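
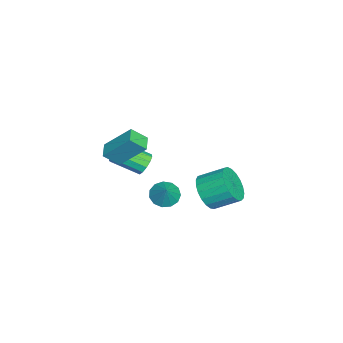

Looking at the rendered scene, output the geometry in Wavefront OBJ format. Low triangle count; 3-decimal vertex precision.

v -1.79 2.591 -2.384
v -0.706 2.707 -2.528
v -0.746 4.064 -1.74
v -1.83 3.949 -1.596
v -0.873 2.917 -2.898
v -0.913 4.274 -2.11
v -1.2 3.07 -3.179
v -1.24 4.428 -2.391
v -1.628 3.141 -3.323
v -1.668 4.498 -2.535
v -2.084 3.117 -3.304
v -2.125 4.474 -2.516
v -2.49 3.002 -3.127
v -2.53 4.359 -2.339
v -2.774 2.816 -2.821
v -2.814 4.173 -2.033
v -2.889 2.591 -2.439
v -2.929 3.948 -1.651
v -2.813 2.366 -2.048
v -2.853 3.723 -1.26
v -2.56 2.18 -1.715
v -2.6 3.538 -0.927
v -2.174 2.065 -1.498
v -2.215 3.423 -0.71
v -1.722 2.042 -1.434
v -1.762 3.399 -0.646
v -1.282 2.113 -1.534
v -1.322 3.47 -0.746
v -0.929 2.267 -1.781
v -0.969 3.624 -0.993
v -0.725 2.477 -2.133
v -0.765 3.834 -1.345
v 0.691 -0.116 1.336
v 1.213 -0.308 0.963
v 1.272 -1.756 1.791
v 0.749 -1.564 2.164
v 1.357 -0.13 1.264
v 1.415 -1.579 2.092
v 1.288 0.052 1.587
v 1.347 -1.396 2.416
v 1.031 0.181 1.831
v 1.089 -1.267 2.659
v 0.665 0.216 1.917
v 0.724 -1.233 2.746
v 0.307 0.145 1.819
v 0.366 -1.303 2.648
v 0.071 -0.008 1.568
v 0.13 -1.457 2.396
v 0.032 -0.196 1.242
v 0.091 -1.645 2.071
v 0.202 -0.358 0.947
v 0.261 -1.807 1.775
v 0.527 -0.443 0.775
v 0.586 -1.892 1.603
v 0.904 -0.424 0.781
v 0.963 -1.873 1.609
v 1.759 -1.124 2.86
v 1.998 -1.884 3.575
v 1.897 0.224 4.248
v 2.136 -0.536 4.963
v 2.624 -1.024 2.677
v 2.863 -1.784 3.392
v 2.762 0.324 4.065
v 3.001 -0.436 4.78
v 0.006 0.731 -1.382
v 0.637 0.688 -1.872
v 0.754 0.929 -0.438
v 0.511 1.121 -1.864
v 0.225 1.43 -1.703
v -0.13 1.517 -1.439
v -0.442 1.354 -1.158
v -0.612 0.993 -0.947
v -0.585 0.549 -0.875
v -0.371 0.163 -0.963
v -0.037 -0.044 -1.185
v 0.311 -0.004 -1.469
v 0.562 0.269 -1.725
f 2 1 5
f 2 5 3
f 3 5 6
f 3 6 4
f 5 1 7
f 5 7 6
f 6 7 8
f 6 8 4
f 7 1 9
f 7 9 8
f 8 9 10
f 8 10 4
f 9 1 11
f 9 11 10
f 10 11 12
f 10 12 4
f 11 1 13
f 11 13 12
f 12 13 14
f 12 14 4
f 13 1 15
f 13 15 14
f 14 15 16
f 14 16 4
f 15 1 17
f 15 17 16
f 16 17 18
f 16 18 4
f 17 1 19
f 17 19 18
f 18 19 20
f 18 20 4
f 19 1 21
f 19 21 20
f 20 21 22
f 20 22 4
f 21 1 23
f 21 23 22
f 22 23 24
f 22 24 4
f 23 1 25
f 23 25 24
f 24 25 26
f 24 26 4
f 25 1 27
f 25 27 26
f 26 27 28
f 26 28 4
f 27 1 29
f 27 29 28
f 28 29 30
f 28 30 4
f 29 1 31
f 29 31 30
f 30 31 32
f 30 32 4
f 31 1 2
f 31 2 32
f 32 2 3
f 32 3 4
f 34 33 37
f 34 37 35
f 35 37 38
f 35 38 36
f 37 33 39
f 37 39 38
f 38 39 40
f 38 40 36
f 39 33 41
f 39 41 40
f 40 41 42
f 40 42 36
f 41 33 43
f 41 43 42
f 42 43 44
f 42 44 36
f 43 33 45
f 43 45 44
f 44 45 46
f 44 46 36
f 45 33 47
f 45 47 46
f 46 47 48
f 46 48 36
f 47 33 49
f 47 49 48
f 48 49 50
f 48 50 36
f 49 33 51
f 49 51 50
f 50 51 52
f 50 52 36
f 51 33 53
f 51 53 52
f 52 53 54
f 52 54 36
f 53 33 55
f 53 55 54
f 54 55 56
f 54 56 36
f 55 33 34
f 55 34 56
f 56 34 35
f 56 35 36
f 58 60 57
f 61 58 57
f 57 60 59
f 59 61 57
f 58 64 60
f 62 58 61
f 62 64 58
f 60 64 59
f 63 61 59
f 59 64 63
f 63 62 61
f 64 62 63
f 66 65 68
f 66 68 67
f 68 65 69
f 68 69 67
f 69 65 70
f 69 70 67
f 70 65 71
f 70 71 67
f 71 65 72
f 71 72 67
f 72 65 73
f 72 73 67
f 73 65 74
f 73 74 67
f 74 65 75
f 74 75 67
f 75 65 76
f 75 76 67
f 76 65 77
f 76 77 67
f 77 65 66
f 77 66 67



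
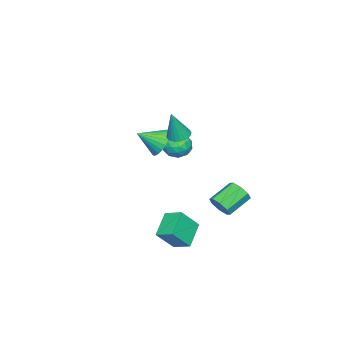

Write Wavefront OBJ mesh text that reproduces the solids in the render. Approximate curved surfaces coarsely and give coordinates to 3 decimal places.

v -2.035 -2.997 0.51
v -1.127 -2.669 0.124
v -1.265 -4.163 1.33
v -1.153 -2.448 0.463
v -1.314 -2.31 0.809
v -1.585 -2.277 1.11
v -1.924 -2.354 1.319
v -2.28 -2.529 1.405
v -2.599 -2.775 1.355
v -2.832 -3.054 1.176
v -2.943 -3.326 0.896
v -2.917 -3.547 0.556
v -2.756 -3.684 0.21
v -2.485 -3.717 -0.091
v -2.146 -3.641 -0.3
v -1.79 -3.466 -0.386
v -1.471 -3.22 -0.335
v -1.238 -2.94 -0.156
v -4.758 -2.543 -0.814
v -3.916 -2.11 -0.951
v -4.024 -3.83 -0.369
v -3.182 -3.397 -0.506
v -3.751 -3.119 0.211
v -4.206 -2.323 -0.065
v -3.734 -3.617 -1.255
v -4.189 -2.821 -1.531
v -3.284 -2.773 -1.224
v -3.294 -2.466 -0.318
v -4.646 -3.474 -1.002
v -4.656 -3.167 -0.096
v -4.402 -2.213 -0.922
v -3.538 -3.727 -0.398
v -3.873 -3.563 0.023
v -3.378 -3.309 -0.058
v -4.572 -2.339 -0.401
v -4.077 -2.084 -0.481
v -3.98 -2.678 0.202
v -3.863 -3.856 -0.839
v -3.368 -3.601 -0.919
v -4.562 -2.631 -1.262
v -4.067 -2.377 -1.343
v -3.96 -3.262 -1.522
v -3.535 -2.349 -1.163
v -3.103 -3.106 -0.901
v -3.428 -3.235 -1.341
v -3.695 -2.767 -1.503
v -3.541 -2.168 -0.63
v -3.109 -2.925 -0.368
v -3.444 -2.761 0.053
v -3.711 -2.294 -0.109
v -3.169 -2.558 -0.791
v -4.831 -3.015 -0.952
v -4.399 -3.772 -0.69
v -4.229 -3.646 -1.211
v -4.496 -3.179 -1.373
v -4.837 -2.834 -0.419
v -4.405 -3.591 -0.157
v -4.245 -3.173 0.183
v -4.512 -2.705 0.021
v -4.771 -3.382 -0.529
v -2.639 0.505 -4.224
v -2.149 0.772 -3.61
v -3.531 1.401 -2.781
v -4.021 1.135 -3.396
v -2.225 1.207 -4.066
v -3.607 1.836 -3.237
v -2.543 1.231 -4.615
v -3.925 1.86 -3.787
v -2.918 0.83 -4.936
v -4.3 1.459 -4.107
v -3.129 0.239 -4.839
v -4.511 0.868 -4.01
v -3.053 -0.196 -4.383
v -4.435 0.433 -3.554
v -2.735 -0.22 -3.833
v -4.117 0.409 -3.005
v -2.36 0.181 -3.513
v -3.742 0.81 -2.684
v 1.601 0.322 -3.525
v 1.733 1.415 -3.074
v 3.042 0.52 -4.425
v 3.173 1.613 -3.973
v 2.487 -0.313 -2.247
v 2.618 0.78 -1.795
v 3.927 -0.115 -3.146
v 4.059 0.978 -2.695
v -0.06 -0.797 2.653
v 0.602 -0.932 2.435
v 0.52 -0.983 4.527
v 0.608 -0.656 2.46
v 0.513 -0.401 2.515
v 0.331 -0.207 2.591
v 0.089 -0.103 2.676
v -0.176 -0.104 2.758
v -0.423 -0.211 2.824
v -0.615 -0.407 2.864
v -0.722 -0.662 2.872
v -0.729 -0.938 2.847
v -0.634 -1.192 2.792
v -0.451 -1.386 2.716
v -0.209 -1.49 2.63
v 0.055 -1.489 2.549
v 0.302 -1.383 2.483
v 0.494 -1.187 2.443
f 2 1 4
f 2 4 3
f 4 1 5
f 4 5 3
f 5 1 6
f 5 6 3
f 6 1 7
f 6 7 3
f 7 1 8
f 7 8 3
f 8 1 9
f 8 9 3
f 9 1 10
f 9 10 3
f 10 1 11
f 10 11 3
f 11 1 12
f 11 12 3
f 12 1 13
f 12 13 3
f 13 1 14
f 13 14 3
f 14 1 15
f 14 15 3
f 15 1 16
f 15 16 3
f 16 1 17
f 16 17 3
f 17 1 18
f 17 18 3
f 18 1 2
f 18 2 3
f 19 56 35
f 56 30 59
f 35 59 24
f 56 59 35
f 19 35 31
f 35 24 36
f 31 36 20
f 35 36 31
f 19 31 40
f 31 20 41
f 40 41 26
f 31 41 40
f 19 40 52
f 40 26 55
f 52 55 29
f 40 55 52
f 19 52 56
f 52 29 60
f 56 60 30
f 52 60 56
f 20 36 47
f 36 24 50
f 47 50 28
f 36 50 47
f 24 59 37
f 59 30 58
f 37 58 23
f 59 58 37
f 30 60 57
f 60 29 53
f 57 53 21
f 60 53 57
f 29 55 54
f 55 26 42
f 54 42 25
f 55 42 54
f 26 41 46
f 41 20 43
f 46 43 27
f 41 43 46
f 22 48 34
f 48 28 49
f 34 49 23
f 48 49 34
f 22 34 32
f 34 23 33
f 32 33 21
f 34 33 32
f 22 32 39
f 32 21 38
f 39 38 25
f 32 38 39
f 22 39 44
f 39 25 45
f 44 45 27
f 39 45 44
f 22 44 48
f 44 27 51
f 48 51 28
f 44 51 48
f 23 49 37
f 49 28 50
f 37 50 24
f 49 50 37
f 21 33 57
f 33 23 58
f 57 58 30
f 33 58 57
f 25 38 54
f 38 21 53
f 54 53 29
f 38 53 54
f 27 45 46
f 45 25 42
f 46 42 26
f 45 42 46
f 28 51 47
f 51 27 43
f 47 43 20
f 51 43 47
f 62 61 65
f 62 65 63
f 63 65 66
f 63 66 64
f 65 61 67
f 65 67 66
f 66 67 68
f 66 68 64
f 67 61 69
f 67 69 68
f 68 69 70
f 68 70 64
f 69 61 71
f 69 71 70
f 70 71 72
f 70 72 64
f 71 61 73
f 71 73 72
f 72 73 74
f 72 74 64
f 73 61 75
f 73 75 74
f 74 75 76
f 74 76 64
f 75 61 77
f 75 77 76
f 76 77 78
f 76 78 64
f 77 61 62
f 77 62 78
f 78 62 63
f 78 63 64
f 80 82 79
f 83 80 79
f 79 82 81
f 81 83 79
f 80 86 82
f 84 80 83
f 84 86 80
f 82 86 81
f 85 83 81
f 81 86 85
f 85 84 83
f 86 84 85
f 88 87 90
f 88 90 89
f 90 87 91
f 90 91 89
f 91 87 92
f 91 92 89
f 92 87 93
f 92 93 89
f 93 87 94
f 93 94 89
f 94 87 95
f 94 95 89
f 95 87 96
f 95 96 89
f 96 87 97
f 96 97 89
f 97 87 98
f 97 98 89
f 98 87 99
f 98 99 89
f 99 87 100
f 99 100 89
f 100 87 101
f 100 101 89
f 101 87 102
f 101 102 89
f 102 87 103
f 102 103 89
f 103 87 104
f 103 104 89
f 104 87 88
f 104 88 89



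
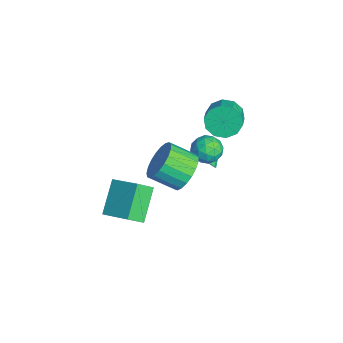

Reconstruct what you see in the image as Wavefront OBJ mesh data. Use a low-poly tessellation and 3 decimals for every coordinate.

v 1.785 0.14 1.42
v 2.369 0.464 2.255
v 1.92 -0.735 3.036
v 1.335 -1.06 2.2
v 1.978 0.662 2.334
v 1.529 -0.538 3.114
v 1.553 0.769 2.254
v 1.104 -0.431 3.034
v 1.169 0.767 2.03
v 0.72 -0.433 2.81
v 0.891 0.657 1.701
v 0.442 -0.543 2.481
v 0.767 0.457 1.323
v 0.318 -0.742 2.103
v 0.82 0.203 0.962
v 0.371 -0.997 1.742
v 1.039 -0.062 0.68
v 0.59 -1.262 1.46
v 1.387 -0.293 0.526
v 0.938 -1.493 1.306
v 1.804 -0.448 0.526
v 1.355 -1.648 1.307
v 2.217 -0.502 0.681
v 1.768 -1.702 1.462
v 2.556 -0.445 0.964
v 2.107 -1.645 1.745
v 2.761 -0.287 1.326
v 2.312 -1.487 2.106
v 2.798 -0.055 1.704
v 2.349 -1.255 2.484
v 2.659 0.211 2.033
v 2.21 -0.989 2.813
v -0.254 1.989 0.74
v 0.292 2.26 1.304
v 0.008 0.72 1.096
v 0.554 0.991 1.66
v -0.258 1.126 1.77
v -0.42 1.91 1.55
v 0.72 1.07 0.85
v 0.558 1.854 0.63
v 0.894 1.692 1.372
v 0.289 1.727 1.941
v 0.011 1.253 0.459
v -0.594 1.288 1.028
v -0.004 2.236 0.99
v 0.304 0.744 1.41
v -0.174 0.823 1.474
v 0.147 0.983 1.806
v -0.422 2.03 1.135
v -0.102 2.19 1.467
v -0.425 1.523 1.74
v 0.402 0.79 0.933
v 0.722 0.95 1.265
v 0.153 1.997 0.594
v 0.474 2.157 0.926
v 0.725 1.457 0.66
v 0.671 2.061 1.362
v 0.825 1.315 1.572
v 0.923 1.362 1.096
v 0.827 1.823 0.966
v 0.315 2.082 1.696
v 0.469 1.336 1.906
v -0.008 1.415 1.97
v -0.103 1.876 1.841
v 0.669 1.748 1.737
v -0.169 1.644 0.494
v -0.015 0.898 0.704
v 0.403 1.104 0.559
v 0.308 1.565 0.43
v -0.525 1.665 0.828
v -0.371 0.919 1.038
v -0.527 1.157 1.434
v -0.623 1.618 1.304
v -0.369 1.232 0.663
v -2.386 2.975 0.982
v -1.896 3.009 0.169
v -0.884 2.679 0.765
v -1.374 2.645 1.578
v -1.87 3.54 0.419
v -0.858 3.21 1.015
v -2.041 3.855 0.884
v -1.029 3.525 1.48
v -2.344 3.834 1.386
v -1.332 3.504 1.983
v -2.663 3.484 1.734
v -1.651 3.154 2.331
v -2.876 2.941 1.795
v -1.864 2.611 2.391
v -2.902 2.41 1.545
v -1.89 2.08 2.141
v -2.731 2.095 1.08
v -1.719 1.765 1.676
v -2.428 2.116 0.577
v -1.416 1.786 1.174
v -2.109 2.466 0.229
v -1.097 2.136 0.826
v -1.382 1.76 -1.225
v -1.085 1.413 -0.605
v -1.678 2.6 -0.615
v -0.804 1.61 -0.739
v -0.655 1.841 -0.984
v -0.673 2.053 -1.285
v -0.853 2.199 -1.572
v -1.154 2.243 -1.78
v -1.507 2.177 -1.86
v -1.832 2.016 -1.795
v -2.054 1.795 -1.6
v -2.122 1.567 -1.319
v -2.02 1.383 -1.016
v -1.772 1.285 -0.761
v -1.435 1.296 -0.613
v 1.665 -3.315 1.544
v 2.815 -2.349 2.226
v 1.44 -2.528 0.809
v 2.59 -1.562 1.492
v 2.97 -4.038 0.368
v 4.12 -3.072 1.051
v 2.745 -3.251 -0.366
v 3.895 -2.285 0.316
f 2 1 5
f 2 5 3
f 3 5 6
f 3 6 4
f 5 1 7
f 5 7 6
f 6 7 8
f 6 8 4
f 7 1 9
f 7 9 8
f 8 9 10
f 8 10 4
f 9 1 11
f 9 11 10
f 10 11 12
f 10 12 4
f 11 1 13
f 11 13 12
f 12 13 14
f 12 14 4
f 13 1 15
f 13 15 14
f 14 15 16
f 14 16 4
f 15 1 17
f 15 17 16
f 16 17 18
f 16 18 4
f 17 1 19
f 17 19 18
f 18 19 20
f 18 20 4
f 19 1 21
f 19 21 20
f 20 21 22
f 20 22 4
f 21 1 23
f 21 23 22
f 22 23 24
f 22 24 4
f 23 1 25
f 23 25 24
f 24 25 26
f 24 26 4
f 25 1 27
f 25 27 26
f 26 27 28
f 26 28 4
f 27 1 29
f 27 29 28
f 28 29 30
f 28 30 4
f 29 1 31
f 29 31 30
f 30 31 32
f 30 32 4
f 31 1 2
f 31 2 32
f 32 2 3
f 32 3 4
f 33 70 49
f 70 44 73
f 49 73 38
f 70 73 49
f 33 49 45
f 49 38 50
f 45 50 34
f 49 50 45
f 33 45 54
f 45 34 55
f 54 55 40
f 45 55 54
f 33 54 66
f 54 40 69
f 66 69 43
f 54 69 66
f 33 66 70
f 66 43 74
f 70 74 44
f 66 74 70
f 34 50 61
f 50 38 64
f 61 64 42
f 50 64 61
f 38 73 51
f 73 44 72
f 51 72 37
f 73 72 51
f 44 74 71
f 74 43 67
f 71 67 35
f 74 67 71
f 43 69 68
f 69 40 56
f 68 56 39
f 69 56 68
f 40 55 60
f 55 34 57
f 60 57 41
f 55 57 60
f 36 62 48
f 62 42 63
f 48 63 37
f 62 63 48
f 36 48 46
f 48 37 47
f 46 47 35
f 48 47 46
f 36 46 53
f 46 35 52
f 53 52 39
f 46 52 53
f 36 53 58
f 53 39 59
f 58 59 41
f 53 59 58
f 36 58 62
f 58 41 65
f 62 65 42
f 58 65 62
f 37 63 51
f 63 42 64
f 51 64 38
f 63 64 51
f 35 47 71
f 47 37 72
f 71 72 44
f 47 72 71
f 39 52 68
f 52 35 67
f 68 67 43
f 52 67 68
f 41 59 60
f 59 39 56
f 60 56 40
f 59 56 60
f 42 65 61
f 65 41 57
f 61 57 34
f 65 57 61
f 76 75 79
f 76 79 77
f 77 79 80
f 77 80 78
f 79 75 81
f 79 81 80
f 80 81 82
f 80 82 78
f 81 75 83
f 81 83 82
f 82 83 84
f 82 84 78
f 83 75 85
f 83 85 84
f 84 85 86
f 84 86 78
f 85 75 87
f 85 87 86
f 86 87 88
f 86 88 78
f 87 75 89
f 87 89 88
f 88 89 90
f 88 90 78
f 89 75 91
f 89 91 90
f 90 91 92
f 90 92 78
f 91 75 93
f 91 93 92
f 92 93 94
f 92 94 78
f 93 75 95
f 93 95 94
f 94 95 96
f 94 96 78
f 95 75 76
f 95 76 96
f 96 76 77
f 96 77 78
f 98 97 100
f 98 100 99
f 100 97 101
f 100 101 99
f 101 97 102
f 101 102 99
f 102 97 103
f 102 103 99
f 103 97 104
f 103 104 99
f 104 97 105
f 104 105 99
f 105 97 106
f 105 106 99
f 106 97 107
f 106 107 99
f 107 97 108
f 107 108 99
f 108 97 109
f 108 109 99
f 109 97 110
f 109 110 99
f 110 97 111
f 110 111 99
f 111 97 98
f 111 98 99
f 113 115 112
f 116 113 112
f 112 115 114
f 114 116 112
f 113 119 115
f 117 113 116
f 117 119 113
f 115 119 114
f 118 116 114
f 114 119 118
f 118 117 116
f 119 117 118



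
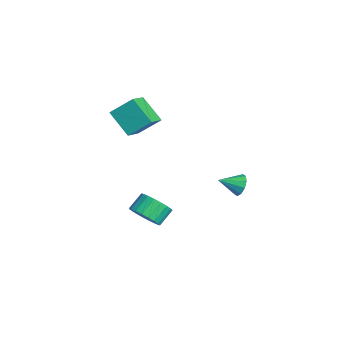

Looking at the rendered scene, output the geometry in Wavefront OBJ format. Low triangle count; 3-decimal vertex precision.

v 1.107 1.959 -0.043
v 1.563 1.689 -0.616
v 1.073 0.701 0.523
v 1.848 1.842 -0.259
v 1.85 2.039 0.181
v 1.569 2.206 0.535
v 1.112 2.279 0.669
v 0.652 2.229 0.53
v 0.367 2.077 0.173
v 0.365 1.879 -0.267
v 0.646 1.712 -0.621
v 1.103 1.639 -0.754
v -5.01 -3.725 3.188
v -3.771 -4.552 3.85
v -4.729 -2.415 4.298
v -3.49 -3.242 4.96
v -3.77 -2.898 1.9
v -2.531 -3.725 2.562
v -3.489 -1.588 3.01
v -2.25 -2.415 3.672
v -1.512 -3.008 -3.784
v -1.142 -3.58 -2.947
v -1.677 -2.745 -2.138
v -2.048 -2.172 -2.976
v -0.804 -3.293 -3.021
v -1.339 -2.458 -2.212
v -0.589 -2.957 -3.226
v -1.124 -2.121 -2.418
v -0.534 -2.629 -3.528
v -1.069 -1.793 -2.72
v -0.648 -2.367 -3.875
v -1.183 -1.531 -3.066
v -0.911 -2.215 -4.205
v -1.446 -1.38 -3.397
v -1.279 -2.201 -4.463
v -1.814 -1.365 -3.655
v -1.686 -2.326 -4.604
v -2.222 -1.491 -3.795
v -2.064 -2.569 -4.603
v -2.599 -1.734 -3.794
v -2.346 -2.888 -4.46
v -2.882 -2.052 -3.651
v -2.484 -3.228 -4.201
v -3.02 -2.392 -3.392
v -2.454 -3.529 -3.869
v -2.99 -2.694 -3.06
v -2.262 -3.74 -3.523
v -2.797 -2.905 -2.714
v -1.939 -3.825 -3.222
v -2.474 -2.99 -2.413
v -1.543 -3.769 -3.018
v -2.078 -2.933 -2.21
f 2 1 4
f 2 4 3
f 4 1 5
f 4 5 3
f 5 1 6
f 5 6 3
f 6 1 7
f 6 7 3
f 7 1 8
f 7 8 3
f 8 1 9
f 8 9 3
f 9 1 10
f 9 10 3
f 10 1 11
f 10 11 3
f 11 1 12
f 11 12 3
f 12 1 2
f 12 2 3
f 14 16 13
f 17 14 13
f 13 16 15
f 15 17 13
f 14 20 16
f 18 14 17
f 18 20 14
f 16 20 15
f 19 17 15
f 15 20 19
f 19 18 17
f 20 18 19
f 22 21 25
f 22 25 23
f 23 25 26
f 23 26 24
f 25 21 27
f 25 27 26
f 26 27 28
f 26 28 24
f 27 21 29
f 27 29 28
f 28 29 30
f 28 30 24
f 29 21 31
f 29 31 30
f 30 31 32
f 30 32 24
f 31 21 33
f 31 33 32
f 32 33 34
f 32 34 24
f 33 21 35
f 33 35 34
f 34 35 36
f 34 36 24
f 35 21 37
f 35 37 36
f 36 37 38
f 36 38 24
f 37 21 39
f 37 39 38
f 38 39 40
f 38 40 24
f 39 21 41
f 39 41 40
f 40 41 42
f 40 42 24
f 41 21 43
f 41 43 42
f 42 43 44
f 42 44 24
f 43 21 45
f 43 45 44
f 44 45 46
f 44 46 24
f 45 21 47
f 45 47 46
f 46 47 48
f 46 48 24
f 47 21 49
f 47 49 48
f 48 49 50
f 48 50 24
f 49 21 51
f 49 51 50
f 50 51 52
f 50 52 24
f 51 21 22
f 51 22 52
f 52 22 23
f 52 23 24



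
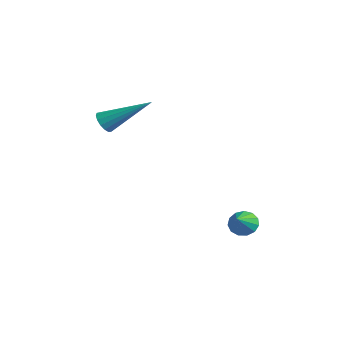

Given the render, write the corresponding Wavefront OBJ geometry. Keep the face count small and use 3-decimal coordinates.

v -2.514 -0.8 1.147
v -2.096 -1.122 1.192
v -1.486 0.7 2.293
v -2.05 -0.978 0.963
v -2.129 -0.786 0.783
v -2.311 -0.598 0.701
v -2.548 -0.464 0.738
v -2.776 -0.42 0.885
v -2.933 -0.478 1.102
v -2.979 -0.622 1.331
v -2.9 -0.814 1.511
v -2.717 -1.002 1.593
v -2.481 -1.136 1.555
v -2.253 -1.179 1.409
v 1.118 3.228 -3.447
v 1.533 3.661 -3.462
v 1.802 2.592 -2.813
v 1.34 3.723 -3.191
v 1.076 3.628 -3.002
v 0.826 3.406 -2.954
v 0.668 3.128 -3.063
v 0.653 2.881 -3.294
v 0.785 2.745 -3.573
v 1.023 2.762 -3.813
v 1.291 2.927 -3.936
v 1.504 3.188 -3.905
v 1.594 3.461 -3.728
f 2 1 4
f 2 4 3
f 4 1 5
f 4 5 3
f 5 1 6
f 5 6 3
f 6 1 7
f 6 7 3
f 7 1 8
f 7 8 3
f 8 1 9
f 8 9 3
f 9 1 10
f 9 10 3
f 10 1 11
f 10 11 3
f 11 1 12
f 11 12 3
f 12 1 13
f 12 13 3
f 13 1 14
f 13 14 3
f 14 1 2
f 14 2 3
f 16 15 18
f 16 18 17
f 18 15 19
f 18 19 17
f 19 15 20
f 19 20 17
f 20 15 21
f 20 21 17
f 21 15 22
f 21 22 17
f 22 15 23
f 22 23 17
f 23 15 24
f 23 24 17
f 24 15 25
f 24 25 17
f 25 15 26
f 25 26 17
f 26 15 27
f 26 27 17
f 27 15 16
f 27 16 17



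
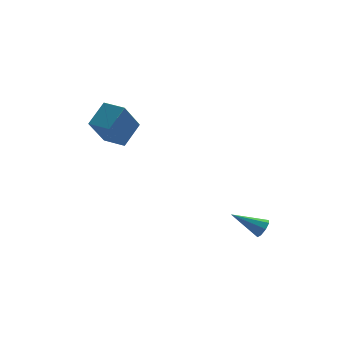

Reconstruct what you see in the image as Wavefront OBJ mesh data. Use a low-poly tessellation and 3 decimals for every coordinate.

v -3.166 3.068 2.455
v -4.03 2.137 4.215
v -4.123 3.948 2.451
v -4.987 3.018 4.211
v -2.273 4.042 3.409
v -3.137 3.112 5.169
v -3.23 4.923 3.405
v -4.094 3.992 5.165
v 3.079 -1.925 -1.176
v 3.324 -2.124 -0.678
v 1.541 -1.535 -0.264
v 3.397 -1.683 -0.743
v 3.284 -1.384 -1.061
v 3.05 -1.402 -1.447
v 2.833 -1.726 -1.675
v 2.76 -2.167 -1.61
v 2.874 -2.466 -1.291
v 3.107 -2.448 -0.905
f 2 4 1
f 5 2 1
f 1 4 3
f 3 5 1
f 2 8 4
f 6 2 5
f 6 8 2
f 4 8 3
f 7 5 3
f 3 8 7
f 7 6 5
f 8 6 7
f 10 9 12
f 10 12 11
f 12 9 13
f 12 13 11
f 13 9 14
f 13 14 11
f 14 9 15
f 14 15 11
f 15 9 16
f 15 16 11
f 16 9 17
f 16 17 11
f 17 9 18
f 17 18 11
f 18 9 10
f 18 10 11



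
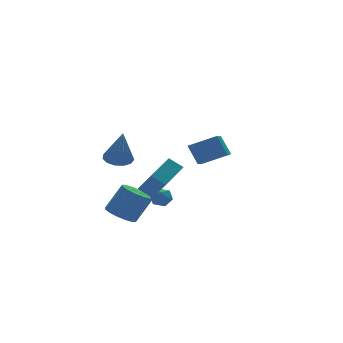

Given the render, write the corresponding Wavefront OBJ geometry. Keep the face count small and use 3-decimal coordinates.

v -1.037 -1.393 -3.058
v -0.694 -1.888 -2.713
v -1.886 -1.472 -2.327
v -1.543 -1.967 -1.982
v -1.311 -1.313 -1.972
v -0.787 -1.264 -2.424
v -1.793 -2.096 -2.616
v -1.269 -2.047 -3.068
v -1.162 -2.322 -2.44
v -0.864 -1.839 -2.042
v -1.716 -1.521 -2.998
v -1.418 -1.038 -2.6
v -2.798 -1.794 -1.565
v -2.668 -2.989 -0.266
v -1.153 -0.842 -0.852
v -1.023 -2.037 0.446
v -2.217 -2.363 -2.146
v -2.087 -3.558 -0.848
v -0.572 -1.411 -1.434
v -0.442 -2.606 -0.135
v -3.011 -0.196 -4.007
v -2.187 -0.375 -4.507
v -1.246 -0.604 -2.872
v -2.069 -0.424 -2.373
v -2.19 0.127 -4.435
v -1.249 -0.102 -2.8
v -2.413 0.543 -4.248
v -1.471 0.314 -2.614
v -2.796 0.761 -3.997
v -1.854 0.532 -2.363
v -3.236 0.722 -3.749
v -2.295 0.493 -2.114
v -3.617 0.438 -3.569
v -2.675 0.209 -1.935
v -3.834 -0.016 -3.508
v -2.893 -0.245 -1.873
v -3.831 -0.518 -3.58
v -2.89 -0.747 -1.945
v -3.609 -0.934 -3.766
v -2.667 -1.163 -2.132
v -3.226 -1.152 -4.017
v -2.284 -1.381 -2.383
v -2.785 -1.113 -4.266
v -1.844 -1.342 -2.631
v -2.405 -0.829 -4.445
v -1.463 -1.058 -2.811
v -3.348 -0.632 0.448
v -2.489 -0.624 0.495
v -3.452 -1.388 2.512
v -2.639 -0.188 0.646
v -3.013 0.106 0.735
v -3.494 0.166 0.733
v -3.928 -0.028 0.64
v -4.179 -0.413 0.487
v -4.165 -0.868 0.321
v -3.892 -1.248 0.195
v -3.446 -1.433 0.15
v -2.969 -1.363 0.2
v -2.613 -1.062 0.328
v 4.018 0.168 -0.782
v 3.782 0.897 0.448
v 2.591 0.998 -1.548
v 2.354 1.727 -0.317
v 5.066 1.453 -1.343
v 4.829 2.182 -0.112
v 3.638 2.283 -2.108
v 3.402 3.012 -0.878
f 1 12 6
f 1 6 2
f 1 2 8
f 1 8 11
f 1 11 12
f 2 6 10
f 6 12 5
f 12 11 3
f 11 8 7
f 8 2 9
f 4 10 5
f 4 5 3
f 4 3 7
f 4 7 9
f 4 9 10
f 5 10 6
f 3 5 12
f 7 3 11
f 9 7 8
f 10 9 2
f 14 16 13
f 17 14 13
f 13 16 15
f 15 17 13
f 14 20 16
f 18 14 17
f 18 20 14
f 16 20 15
f 19 17 15
f 15 20 19
f 19 18 17
f 20 18 19
f 22 21 25
f 22 25 23
f 23 25 26
f 23 26 24
f 25 21 27
f 25 27 26
f 26 27 28
f 26 28 24
f 27 21 29
f 27 29 28
f 28 29 30
f 28 30 24
f 29 21 31
f 29 31 30
f 30 31 32
f 30 32 24
f 31 21 33
f 31 33 32
f 32 33 34
f 32 34 24
f 33 21 35
f 33 35 34
f 34 35 36
f 34 36 24
f 35 21 37
f 35 37 36
f 36 37 38
f 36 38 24
f 37 21 39
f 37 39 38
f 38 39 40
f 38 40 24
f 39 21 41
f 39 41 40
f 40 41 42
f 40 42 24
f 41 21 43
f 41 43 42
f 42 43 44
f 42 44 24
f 43 21 45
f 43 45 44
f 44 45 46
f 44 46 24
f 45 21 22
f 45 22 46
f 46 22 23
f 46 23 24
f 48 47 50
f 48 50 49
f 50 47 51
f 50 51 49
f 51 47 52
f 51 52 49
f 52 47 53
f 52 53 49
f 53 47 54
f 53 54 49
f 54 47 55
f 54 55 49
f 55 47 56
f 55 56 49
f 56 47 57
f 56 57 49
f 57 47 58
f 57 58 49
f 58 47 59
f 58 59 49
f 59 47 48
f 59 48 49
f 61 63 60
f 64 61 60
f 60 63 62
f 62 64 60
f 61 67 63
f 65 61 64
f 65 67 61
f 63 67 62
f 66 64 62
f 62 67 66
f 66 65 64
f 67 65 66



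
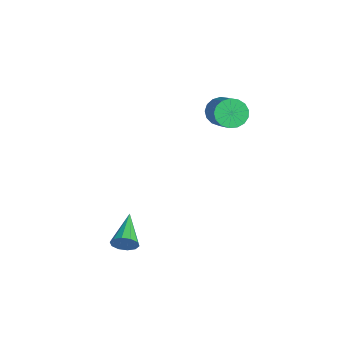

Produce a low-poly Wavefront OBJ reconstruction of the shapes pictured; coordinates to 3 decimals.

v -2.228 1.935 2.956
v -1.763 2.041 2.313
v -0.168 1.891 3.441
v -0.632 1.785 4.084
v -1.822 2.396 2.443
v -0.226 2.246 3.572
v -1.974 2.645 2.691
v -0.378 2.496 3.819
v -2.184 2.732 2.999
v -0.588 2.583 4.127
v -2.404 2.636 3.297
v -0.808 2.487 4.426
v -2.583 2.38 3.517
v -0.988 2.23 4.646
v -2.682 2.021 3.609
v -1.086 1.872 4.737
v -2.676 1.643 3.551
v -1.08 1.493 4.679
v -2.568 1.331 3.356
v -0.972 1.182 4.485
v -2.381 1.158 3.07
v -0.786 1.009 4.198
v -2.16 1.163 2.758
v -0.564 1.013 3.886
v -1.954 1.344 2.491
v -0.359 1.195 3.619
v -1.811 1.661 2.33
v -0.215 1.512 3.459
v 2.054 -4.11 -1.166
v 2.341 -3.911 -0.618
v 0.486 -3.37 -0.614
v 2.382 -3.62 -0.892
v 2.297 -3.516 -1.271
v 2.12 -3.64 -1.61
v 1.917 -3.942 -1.779
v 1.767 -4.309 -1.714
v 1.727 -4.6 -1.44
v 1.811 -4.704 -1.061
v 1.989 -4.58 -0.722
v 2.191 -4.277 -0.553
f 2 1 5
f 2 5 3
f 3 5 6
f 3 6 4
f 5 1 7
f 5 7 6
f 6 7 8
f 6 8 4
f 7 1 9
f 7 9 8
f 8 9 10
f 8 10 4
f 9 1 11
f 9 11 10
f 10 11 12
f 10 12 4
f 11 1 13
f 11 13 12
f 12 13 14
f 12 14 4
f 13 1 15
f 13 15 14
f 14 15 16
f 14 16 4
f 15 1 17
f 15 17 16
f 16 17 18
f 16 18 4
f 17 1 19
f 17 19 18
f 18 19 20
f 18 20 4
f 19 1 21
f 19 21 20
f 20 21 22
f 20 22 4
f 21 1 23
f 21 23 22
f 22 23 24
f 22 24 4
f 23 1 25
f 23 25 24
f 24 25 26
f 24 26 4
f 25 1 27
f 25 27 26
f 26 27 28
f 26 28 4
f 27 1 2
f 27 2 28
f 28 2 3
f 28 3 4
f 30 29 32
f 30 32 31
f 32 29 33
f 32 33 31
f 33 29 34
f 33 34 31
f 34 29 35
f 34 35 31
f 35 29 36
f 35 36 31
f 36 29 37
f 36 37 31
f 37 29 38
f 37 38 31
f 38 29 39
f 38 39 31
f 39 29 40
f 39 40 31
f 40 29 30
f 40 30 31



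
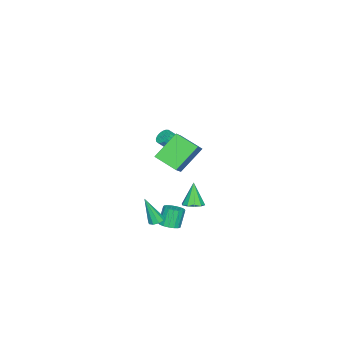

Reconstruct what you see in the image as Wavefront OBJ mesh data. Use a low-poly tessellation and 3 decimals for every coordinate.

v 2.408 0.319 -2.824
v 2.776 0.689 -2.728
v 2.612 -0.359 -0.996
v 2.447 0.816 -2.644
v 2.1 0.711 -2.644
v 1.897 0.423 -2.728
v 1.933 0.086 -2.857
v 2.191 -0.141 -2.971
v 2.551 -0.154 -3.015
v 2.843 0.055 -2.97
v 2.932 0.388 -2.857
v 1.475 1.483 4.384
v 2.676 1.78 5.319
v 1.606 2.937 3.755
v 2.806 3.234 4.689
v 2.774 0.746 2.951
v 3.974 1.043 3.885
v 2.904 2.2 2.321
v 4.105 2.497 3.256
v 2.277 2.709 -0.749
v 2.795 2.249 -0.645
v 1.743 2.451 0.769
v 2.938 2.64 -0.528
v 2.829 3.057 -0.495
v 2.509 3.342 -0.56
v 2.101 3.384 -0.696
v 1.76 3.169 -0.853
v 1.617 2.778 -0.97
v 1.726 2.361 -1.003
v 2.045 2.076 -0.938
v 2.454 2.034 -0.802
v 0.484 0.204 -4.506
v 0.907 0.724 -4.34
v 0.359 0.775 -3.108
v -0.064 0.256 -3.274
v 0.641 0.875 -4.465
v 0.093 0.927 -3.232
v 0.339 0.872 -4.599
v -0.209 0.924 -3.366
v 0.07 0.717 -4.712
v -0.478 0.768 -3.479
v -0.103 0.444 -4.778
v -0.651 0.495 -3.545
v -0.143 0.116 -4.781
v -0.691 0.168 -3.549
v -0.038 -0.192 -4.722
v -0.586 -0.14 -3.489
v 0.186 -0.409 -4.613
v -0.362 -0.357 -3.381
v 0.478 -0.485 -4.48
v -0.07 -0.434 -3.247
v 0.772 -0.404 -4.353
v 0.224 -0.352 -3.12
v 1 -0.183 -4.261
v 0.452 -0.131 -3.028
v 1.109 0.126 -4.225
v 0.561 0.178 -2.992
v 1.076 0.454 -4.254
v 0.528 0.505 -3.021
v -4.26 -1.833 -0.462
v -3.983 -2.184 -0.878
v -3.444 -2.737 -0.053
v -3.72 -2.387 0.362
v -3.811 -1.975 -0.851
v -3.272 -2.528 -0.026
v -3.728 -1.739 -0.746
v -3.189 -2.292 0.078
v -3.75 -1.521 -0.586
v -3.211 -2.074 0.239
v -3.874 -1.365 -0.401
v -3.334 -1.918 0.424
v -4.073 -1.302 -0.228
v -3.534 -1.855 0.597
v -4.31 -1.344 -0.101
v -3.771 -1.897 0.723
v -4.536 -1.483 -0.047
v -3.997 -2.036 0.778
v -4.708 -1.692 -0.074
v -4.169 -2.245 0.751
v -4.791 -1.928 -0.178
v -4.252 -2.481 0.646
v -4.769 -2.146 -0.339
v -4.23 -2.699 0.486
v -4.646 -2.302 -0.524
v -4.106 -2.855 0.301
v -4.446 -2.365 -0.697
v -3.907 -2.918 0.128
v -4.209 -2.323 -0.823
v -3.67 -2.876 0.001
f 2 1 4
f 2 4 3
f 4 1 5
f 4 5 3
f 5 1 6
f 5 6 3
f 6 1 7
f 6 7 3
f 7 1 8
f 7 8 3
f 8 1 9
f 8 9 3
f 9 1 10
f 9 10 3
f 10 1 11
f 10 11 3
f 11 1 2
f 11 2 3
f 13 15 12
f 16 13 12
f 12 15 14
f 14 16 12
f 13 19 15
f 17 13 16
f 17 19 13
f 15 19 14
f 18 16 14
f 14 19 18
f 18 17 16
f 19 17 18
f 21 20 23
f 21 23 22
f 23 20 24
f 23 24 22
f 24 20 25
f 24 25 22
f 25 20 26
f 25 26 22
f 26 20 27
f 26 27 22
f 27 20 28
f 27 28 22
f 28 20 29
f 28 29 22
f 29 20 30
f 29 30 22
f 30 20 31
f 30 31 22
f 31 20 21
f 31 21 22
f 33 32 36
f 33 36 34
f 34 36 37
f 34 37 35
f 36 32 38
f 36 38 37
f 37 38 39
f 37 39 35
f 38 32 40
f 38 40 39
f 39 40 41
f 39 41 35
f 40 32 42
f 40 42 41
f 41 42 43
f 41 43 35
f 42 32 44
f 42 44 43
f 43 44 45
f 43 45 35
f 44 32 46
f 44 46 45
f 45 46 47
f 45 47 35
f 46 32 48
f 46 48 47
f 47 48 49
f 47 49 35
f 48 32 50
f 48 50 49
f 49 50 51
f 49 51 35
f 50 32 52
f 50 52 51
f 51 52 53
f 51 53 35
f 52 32 54
f 52 54 53
f 53 54 55
f 53 55 35
f 54 32 56
f 54 56 55
f 55 56 57
f 55 57 35
f 56 32 58
f 56 58 57
f 57 58 59
f 57 59 35
f 58 32 33
f 58 33 59
f 59 33 34
f 59 34 35
f 61 60 64
f 61 64 62
f 62 64 65
f 62 65 63
f 64 60 66
f 64 66 65
f 65 66 67
f 65 67 63
f 66 60 68
f 66 68 67
f 67 68 69
f 67 69 63
f 68 60 70
f 68 70 69
f 69 70 71
f 69 71 63
f 70 60 72
f 70 72 71
f 71 72 73
f 71 73 63
f 72 60 74
f 72 74 73
f 73 74 75
f 73 75 63
f 74 60 76
f 74 76 75
f 75 76 77
f 75 77 63
f 76 60 78
f 76 78 77
f 77 78 79
f 77 79 63
f 78 60 80
f 78 80 79
f 79 80 81
f 79 81 63
f 80 60 82
f 80 82 81
f 81 82 83
f 81 83 63
f 82 60 84
f 82 84 83
f 83 84 85
f 83 85 63
f 84 60 86
f 84 86 85
f 85 86 87
f 85 87 63
f 86 60 88
f 86 88 87
f 87 88 89
f 87 89 63
f 88 60 61
f 88 61 89
f 89 61 62
f 89 62 63



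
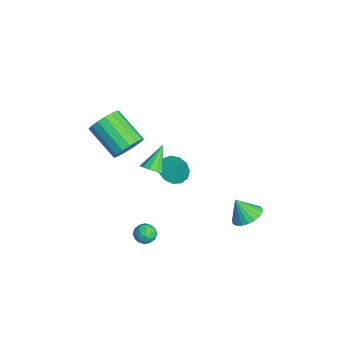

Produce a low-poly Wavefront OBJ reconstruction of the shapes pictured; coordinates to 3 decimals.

v 0.662 -1.456 -1.542
v 1.142 -1.541 -1.959
v 0.018 -1.959 -2.181
v 0.498 -2.044 -2.598
v 0.501 -2.354 -2.036
v 0.9 -2.043 -1.641
v 0.26 -1.457 -2.499
v 0.659 -1.146 -2.104
v 0.894 -1.542 -2.55
v 1.043 -2.097 -2.264
v 0.117 -1.403 -1.876
v 0.266 -1.958 -1.59
v 0.959 -1.454 -1.694
v 0.201 -2.046 -2.446
v 0.203 -2.228 -2.115
v 0.485 -2.278 -2.36
v 0.816 -1.749 -1.508
v 1.099 -1.8 -1.753
v 0.722 -2.277 -1.798
v 0.061 -1.7 -2.387
v 0.344 -1.751 -2.632
v 0.675 -1.222 -1.78
v 0.957 -1.272 -2.025
v 0.438 -1.223 -2.342
v 1.095 -1.505 -2.287
v 0.716 -1.801 -2.662
v 0.576 -1.456 -2.604
v 0.811 -1.273 -2.372
v 1.183 -1.831 -2.119
v 0.804 -2.127 -2.494
v 0.806 -2.309 -2.164
v 1.04 -2.126 -1.932
v 1.037 -1.832 -2.466
v 0.356 -1.373 -1.646
v -0.023 -1.669 -2.021
v 0.12 -1.374 -2.208
v 0.354 -1.191 -1.976
v 0.444 -1.699 -1.478
v 0.065 -1.995 -1.853
v 0.349 -2.227 -1.768
v 0.584 -2.044 -1.536
v 0.123 -1.668 -1.674
v -0.495 3.713 -2.568
v 0.273 3.262 -2.577
v -0.825 3.127 -1.432
v 0.366 3.569 -2.392
v 0.31 3.9 -2.237
v 0.115 4.199 -2.14
v -0.185 4.414 -2.117
v -0.539 4.508 -2.171
v -0.885 4.464 -2.295
v -1.164 4.29 -2.465
v -1.327 4.016 -2.654
v -1.346 3.69 -2.827
v -1.218 3.368 -2.956
v -0.965 3.105 -3.018
v -0.63 2.947 -3.002
v -0.272 2.922 -2.911
v 0.047 3.033 -2.76
v -1.951 -2.134 2.613
v -1.334 -2.82 2.793
v -2.813 -3.853 3.926
v -3.429 -3.166 3.747
v -1.275 -2.531 3.133
v -2.754 -3.564 4.266
v -1.371 -2.151 3.353
v -2.85 -3.184 4.487
v -1.6 -1.767 3.405
v -3.079 -2.8 4.538
v -1.909 -1.467 3.275
v -3.388 -2.5 4.408
v -2.227 -1.32 2.993
v -3.706 -2.352 4.127
v -2.483 -1.359 2.625
v -3.962 -2.391 3.758
v -2.616 -1.576 2.254
v -4.095 -2.608 3.387
v -2.597 -1.92 1.965
v -4.076 -2.952 3.098
v -2.429 -2.314 1.825
v -3.908 -3.346 2.958
v -2.152 -2.666 1.865
v -3.631 -3.698 2.998
v -1.829 -2.896 2.077
v -3.308 -3.929 3.21
v -1.534 -2.952 2.412
v -3.013 -3.984 3.545
v -4.205 0.555 -1.657
v -3.406 0.359 -2.069
v -3.535 1.025 -0.583
v -3.525 0.844 -2.206
v -3.861 1.237 -2.17
v -4.306 1.414 -1.97
v -4.718 1.318 -1.671
v -4.968 0.98 -1.368
v -4.975 0.507 -1.156
v -4.737 0.049 -1.104
v -4.331 -0.248 -1.227
v -3.884 -0.291 -1.487
v -3.539 -0.064 -1.8
v -0.549 -1.22 2.014
v -0.117 -0.763 2.045
v -1.411 -0.48 3.126
v -0.379 -0.663 1.775
v -0.706 -0.775 1.596
v -0.973 -1.058 1.577
v -1.078 -1.402 1.725
v -0.982 -1.677 1.983
v -0.719 -1.778 2.253
v -0.392 -1.665 2.432
v -0.125 -1.383 2.451
v -0.02 -1.038 2.303
f 1 38 17
f 38 12 41
f 17 41 6
f 38 41 17
f 1 17 13
f 17 6 18
f 13 18 2
f 17 18 13
f 1 13 22
f 13 2 23
f 22 23 8
f 13 23 22
f 1 22 34
f 22 8 37
f 34 37 11
f 22 37 34
f 1 34 38
f 34 11 42
f 38 42 12
f 34 42 38
f 2 18 29
f 18 6 32
f 29 32 10
f 18 32 29
f 6 41 19
f 41 12 40
f 19 40 5
f 41 40 19
f 12 42 39
f 42 11 35
f 39 35 3
f 42 35 39
f 11 37 36
f 37 8 24
f 36 24 7
f 37 24 36
f 8 23 28
f 23 2 25
f 28 25 9
f 23 25 28
f 4 30 16
f 30 10 31
f 16 31 5
f 30 31 16
f 4 16 14
f 16 5 15
f 14 15 3
f 16 15 14
f 4 14 21
f 14 3 20
f 21 20 7
f 14 20 21
f 4 21 26
f 21 7 27
f 26 27 9
f 21 27 26
f 4 26 30
f 26 9 33
f 30 33 10
f 26 33 30
f 5 31 19
f 31 10 32
f 19 32 6
f 31 32 19
f 3 15 39
f 15 5 40
f 39 40 12
f 15 40 39
f 7 20 36
f 20 3 35
f 36 35 11
f 20 35 36
f 9 27 28
f 27 7 24
f 28 24 8
f 27 24 28
f 10 33 29
f 33 9 25
f 29 25 2
f 33 25 29
f 44 43 46
f 44 46 45
f 46 43 47
f 46 47 45
f 47 43 48
f 47 48 45
f 48 43 49
f 48 49 45
f 49 43 50
f 49 50 45
f 50 43 51
f 50 51 45
f 51 43 52
f 51 52 45
f 52 43 53
f 52 53 45
f 53 43 54
f 53 54 45
f 54 43 55
f 54 55 45
f 55 43 56
f 55 56 45
f 56 43 57
f 56 57 45
f 57 43 58
f 57 58 45
f 58 43 59
f 58 59 45
f 59 43 44
f 59 44 45
f 61 60 64
f 61 64 62
f 62 64 65
f 62 65 63
f 64 60 66
f 64 66 65
f 65 66 67
f 65 67 63
f 66 60 68
f 66 68 67
f 67 68 69
f 67 69 63
f 68 60 70
f 68 70 69
f 69 70 71
f 69 71 63
f 70 60 72
f 70 72 71
f 71 72 73
f 71 73 63
f 72 60 74
f 72 74 73
f 73 74 75
f 73 75 63
f 74 60 76
f 74 76 75
f 75 76 77
f 75 77 63
f 76 60 78
f 76 78 77
f 77 78 79
f 77 79 63
f 78 60 80
f 78 80 79
f 79 80 81
f 79 81 63
f 80 60 82
f 80 82 81
f 81 82 83
f 81 83 63
f 82 60 84
f 82 84 83
f 83 84 85
f 83 85 63
f 84 60 86
f 84 86 85
f 85 86 87
f 85 87 63
f 86 60 61
f 86 61 87
f 87 61 62
f 87 62 63
f 89 88 91
f 89 91 90
f 91 88 92
f 91 92 90
f 92 88 93
f 92 93 90
f 93 88 94
f 93 94 90
f 94 88 95
f 94 95 90
f 95 88 96
f 95 96 90
f 96 88 97
f 96 97 90
f 97 88 98
f 97 98 90
f 98 88 99
f 98 99 90
f 99 88 100
f 99 100 90
f 100 88 89
f 100 89 90
f 102 101 104
f 102 104 103
f 104 101 105
f 104 105 103
f 105 101 106
f 105 106 103
f 106 101 107
f 106 107 103
f 107 101 108
f 107 108 103
f 108 101 109
f 108 109 103
f 109 101 110
f 109 110 103
f 110 101 111
f 110 111 103
f 111 101 112
f 111 112 103
f 112 101 102
f 112 102 103



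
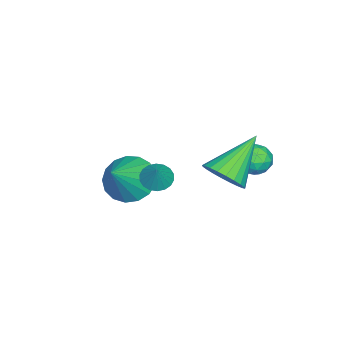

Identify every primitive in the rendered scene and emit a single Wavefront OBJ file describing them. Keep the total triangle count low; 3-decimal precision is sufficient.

v -1.18 3.658 -2.301
v -0.838 3.309 -2.879
v -1.742 2.611 -2.001
v -1.4 2.262 -2.579
v -0.995 2.49 -1.981
v -0.648 3.137 -2.166
v -1.932 2.783 -2.714
v -1.585 3.43 -2.899
v -1.302 2.768 -3.134
v -0.723 2.587 -2.681
v -1.857 3.333 -2.199
v -1.278 3.152 -1.746
v -0.96 3.575 -2.616
v -1.62 2.345 -2.264
v -1.383 2.479 -1.912
v -1.181 2.274 -2.252
v -0.848 3.474 -2.197
v -0.647 3.269 -2.537
v -0.739 2.788 -2.009
v -1.933 2.651 -2.343
v -1.732 2.446 -2.683
v -1.399 3.646 -2.628
v -1.197 3.441 -2.968
v -1.841 3.132 -2.871
v -1.031 3.052 -3.106
v -1.362 2.437 -2.93
v -1.675 2.743 -3.009
v -1.47 3.123 -3.118
v -0.691 2.946 -2.839
v -1.021 2.33 -2.663
v -0.784 2.464 -2.312
v -0.58 2.845 -2.421
v -0.964 2.628 -2.989
v -1.559 3.59 -2.217
v -1.889 2.974 -2.041
v -2 3.075 -2.459
v -1.796 3.456 -2.568
v -1.218 3.483 -1.95
v -1.549 2.868 -1.774
v -1.11 2.797 -1.762
v -0.905 3.177 -1.871
v -1.616 3.292 -1.891
v 1.42 2.663 -1.611
v 1.879 3.452 -1.499
v -0.14 3.377 -0.249
v 1.67 3.532 -1.78
v 1.423 3.479 -2.035
v 1.176 3.302 -2.226
v 0.966 3.028 -2.323
v 0.825 2.698 -2.311
v 0.774 2.363 -2.193
v 0.822 2.073 -1.987
v 0.961 1.874 -1.723
v 1.17 1.794 -1.442
v 1.416 1.847 -1.186
v 1.664 2.024 -0.996
v 1.874 2.298 -0.899
v 2.015 2.628 -0.91
v 2.066 2.963 -1.028
v 2.018 3.252 -1.235
v 0.893 -1.174 -3.083
v 1.549 -1.557 -3.837
v 2.307 -1.326 -1.777
v 1.622 -1.05 -3.857
v 1.528 -0.572 -3.699
v 1.289 -0.232 -3.401
v 0.959 -0.107 -3.029
v 0.614 -0.227 -2.67
v 0.333 -0.563 -2.405
v 0.181 -1.04 -2.296
v 0.191 -1.547 -2.367
v 0.363 -1.969 -2.602
v 0.656 -2.208 -2.947
v 1.003 -2.211 -3.323
v 1.326 -1.976 -3.644
v 3.515 0.908 -0.604
v 3.842 0.401 -0.692
v 4.085 1.132 0.224
v 3.978 0.586 -0.836
v 4.023 0.836 -0.934
v 3.967 1.099 -0.967
v 3.822 1.325 -0.927
v 3.615 1.468 -0.824
v 3.389 1.501 -0.677
v 3.188 1.416 -0.516
v 3.052 1.231 -0.372
v 3.007 0.981 -0.274
v 3.063 0.718 -0.242
v 3.208 0.492 -0.281
v 3.414 0.348 -0.384
v 3.64 0.316 -0.531
f 1 38 17
f 38 12 41
f 17 41 6
f 38 41 17
f 1 17 13
f 17 6 18
f 13 18 2
f 17 18 13
f 1 13 22
f 13 2 23
f 22 23 8
f 13 23 22
f 1 22 34
f 22 8 37
f 34 37 11
f 22 37 34
f 1 34 38
f 34 11 42
f 38 42 12
f 34 42 38
f 2 18 29
f 18 6 32
f 29 32 10
f 18 32 29
f 6 41 19
f 41 12 40
f 19 40 5
f 41 40 19
f 12 42 39
f 42 11 35
f 39 35 3
f 42 35 39
f 11 37 36
f 37 8 24
f 36 24 7
f 37 24 36
f 8 23 28
f 23 2 25
f 28 25 9
f 23 25 28
f 4 30 16
f 30 10 31
f 16 31 5
f 30 31 16
f 4 16 14
f 16 5 15
f 14 15 3
f 16 15 14
f 4 14 21
f 14 3 20
f 21 20 7
f 14 20 21
f 4 21 26
f 21 7 27
f 26 27 9
f 21 27 26
f 4 26 30
f 26 9 33
f 30 33 10
f 26 33 30
f 5 31 19
f 31 10 32
f 19 32 6
f 31 32 19
f 3 15 39
f 15 5 40
f 39 40 12
f 15 40 39
f 7 20 36
f 20 3 35
f 36 35 11
f 20 35 36
f 9 27 28
f 27 7 24
f 28 24 8
f 27 24 28
f 10 33 29
f 33 9 25
f 29 25 2
f 33 25 29
f 44 43 46
f 44 46 45
f 46 43 47
f 46 47 45
f 47 43 48
f 47 48 45
f 48 43 49
f 48 49 45
f 49 43 50
f 49 50 45
f 50 43 51
f 50 51 45
f 51 43 52
f 51 52 45
f 52 43 53
f 52 53 45
f 53 43 54
f 53 54 45
f 54 43 55
f 54 55 45
f 55 43 56
f 55 56 45
f 56 43 57
f 56 57 45
f 57 43 58
f 57 58 45
f 58 43 59
f 58 59 45
f 59 43 60
f 59 60 45
f 60 43 44
f 60 44 45
f 62 61 64
f 62 64 63
f 64 61 65
f 64 65 63
f 65 61 66
f 65 66 63
f 66 61 67
f 66 67 63
f 67 61 68
f 67 68 63
f 68 61 69
f 68 69 63
f 69 61 70
f 69 70 63
f 70 61 71
f 70 71 63
f 71 61 72
f 71 72 63
f 72 61 73
f 72 73 63
f 73 61 74
f 73 74 63
f 74 61 75
f 74 75 63
f 75 61 62
f 75 62 63
f 77 76 79
f 77 79 78
f 79 76 80
f 79 80 78
f 80 76 81
f 80 81 78
f 81 76 82
f 81 82 78
f 82 76 83
f 82 83 78
f 83 76 84
f 83 84 78
f 84 76 85
f 84 85 78
f 85 76 86
f 85 86 78
f 86 76 87
f 86 87 78
f 87 76 88
f 87 88 78
f 88 76 89
f 88 89 78
f 89 76 90
f 89 90 78
f 90 76 91
f 90 91 78
f 91 76 77
f 91 77 78



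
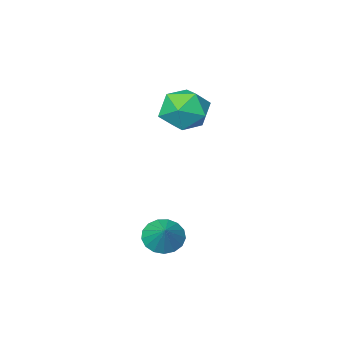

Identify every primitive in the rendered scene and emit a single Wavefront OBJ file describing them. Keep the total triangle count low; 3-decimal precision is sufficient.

v -0.414 -3.496 3.982
v 0.299 -3.309 4.657
v 0.701 -4.071 2.963
v 1.414 -3.884 3.638
v 0.746 -4.608 3.805
v 0.057 -4.252 4.434
v 0.943 -3.128 3.186
v 0.254 -2.772 3.815
v 1.137 -3.081 4.164
v 1.016 -3.996 4.547
v -0.016 -3.384 3.073
v -0.137 -4.299 3.456
v 2.935 -1.088 -0.324
v 3.589 -1.132 -0.622
v 3.325 -0.352 0.424
v 3.437 -0.876 -0.795
v 3.17 -0.668 -0.86
v 2.849 -0.557 -0.802
v 2.548 -0.567 -0.635
v 2.335 -0.697 -0.397
v 2.26 -0.916 -0.142
v 2.34 -1.175 0.071
v 2.556 -1.414 0.194
v 2.859 -1.578 0.198
v 3.179 -1.63 0.082
v 3.444 -1.558 -0.127
v 3.592 -1.378 -0.381
f 1 12 6
f 1 6 2
f 1 2 8
f 1 8 11
f 1 11 12
f 2 6 10
f 6 12 5
f 12 11 3
f 11 8 7
f 8 2 9
f 4 10 5
f 4 5 3
f 4 3 7
f 4 7 9
f 4 9 10
f 5 10 6
f 3 5 12
f 7 3 11
f 9 7 8
f 10 9 2
f 14 13 16
f 14 16 15
f 16 13 17
f 16 17 15
f 17 13 18
f 17 18 15
f 18 13 19
f 18 19 15
f 19 13 20
f 19 20 15
f 20 13 21
f 20 21 15
f 21 13 22
f 21 22 15
f 22 13 23
f 22 23 15
f 23 13 24
f 23 24 15
f 24 13 25
f 24 25 15
f 25 13 26
f 25 26 15
f 26 13 27
f 26 27 15
f 27 13 14
f 27 14 15



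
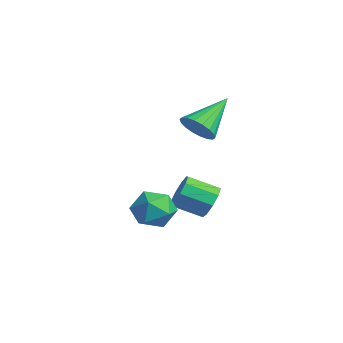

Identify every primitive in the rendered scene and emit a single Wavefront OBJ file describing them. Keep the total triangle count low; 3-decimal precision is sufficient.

v 0.935 -2.624 0.318
v 1.588 -2.83 -0.365
v -0.148 -3.43 -0.475
v 0.505 -3.636 -1.158
v 0.586 -4.029 -0.278
v 1.255 -3.531 0.212
v 0.185 -2.729 -1.052
v 0.854 -2.231 -0.562
v 1.125 -2.895 -1.212
v 1.372 -3.698 -0.733
v 0.068 -2.562 -0.107
v 0.315 -3.365 0.372
v -1.179 -0.049 -1.317
v -0.622 0.002 -0.732
v -1.143 -1.141 -0.137
v -1.701 -1.191 -0.723
v -1.076 0.285 -0.586
v -1.597 -0.858 0.008
v -1.578 0.411 -0.783
v -2.099 -0.731 -0.188
v -1.893 0.323 -1.23
v -2.415 -0.82 -0.635
v -1.875 0.061 -1.717
v -2.397 -1.082 -1.123
v -1.531 -0.253 -2.018
v -2.053 -1.395 -1.423
v -1.022 -0.471 -1.991
v -1.544 -1.613 -1.396
v -0.587 -0.491 -1.648
v -1.109 -1.634 -1.054
v -0.429 -0.305 -1.151
v -0.951 -1.447 -0.557
v -0.176 -1.052 3.095
v 0.501 -1.121 3.533
v -0.784 0.412 4.265
v 0.593 -0.881 3.281
v 0.533 -0.674 2.991
v 0.332 -0.543 2.722
v 0.031 -0.512 2.527
v -0.312 -0.588 2.445
v -0.627 -0.756 2.491
v -0.854 -0.982 2.656
v -0.946 -1.223 2.909
v -0.885 -1.429 3.198
v -0.685 -1.561 3.467
v -0.383 -1.591 3.662
v -0.041 -1.515 3.745
v 0.275 -1.348 3.699
f 1 12 6
f 1 6 2
f 1 2 8
f 1 8 11
f 1 11 12
f 2 6 10
f 6 12 5
f 12 11 3
f 11 8 7
f 8 2 9
f 4 10 5
f 4 5 3
f 4 3 7
f 4 7 9
f 4 9 10
f 5 10 6
f 3 5 12
f 7 3 11
f 9 7 8
f 10 9 2
f 14 13 17
f 14 17 15
f 15 17 18
f 15 18 16
f 17 13 19
f 17 19 18
f 18 19 20
f 18 20 16
f 19 13 21
f 19 21 20
f 20 21 22
f 20 22 16
f 21 13 23
f 21 23 22
f 22 23 24
f 22 24 16
f 23 13 25
f 23 25 24
f 24 25 26
f 24 26 16
f 25 13 27
f 25 27 26
f 26 27 28
f 26 28 16
f 27 13 29
f 27 29 28
f 28 29 30
f 28 30 16
f 29 13 31
f 29 31 30
f 30 31 32
f 30 32 16
f 31 13 14
f 31 14 32
f 32 14 15
f 32 15 16
f 34 33 36
f 34 36 35
f 36 33 37
f 36 37 35
f 37 33 38
f 37 38 35
f 38 33 39
f 38 39 35
f 39 33 40
f 39 40 35
f 40 33 41
f 40 41 35
f 41 33 42
f 41 42 35
f 42 33 43
f 42 43 35
f 43 33 44
f 43 44 35
f 44 33 45
f 44 45 35
f 45 33 46
f 45 46 35
f 46 33 47
f 46 47 35
f 47 33 48
f 47 48 35
f 48 33 34
f 48 34 35



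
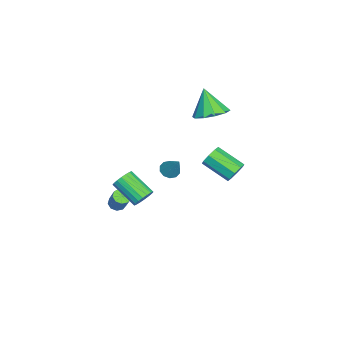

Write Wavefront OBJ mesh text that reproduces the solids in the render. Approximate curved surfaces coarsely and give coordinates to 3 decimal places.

v -2.72 3.615 -3.072
v -2.386 3.205 -3.561
v -3.025 1.676 -2.717
v -3.36 2.085 -2.228
v -2.068 3.313 -3.123
v -2.708 1.784 -2.28
v -2.133 3.598 -2.656
v -2.772 2.069 -1.812
v -2.541 3.893 -2.432
v -3.181 2.363 -1.589
v -3.055 4.024 -2.583
v -3.694 2.495 -1.739
v -3.372 3.916 -3.02
v -4.012 2.387 -2.177
v -3.308 3.631 -3.488
v -3.947 2.102 -2.644
v -2.899 3.337 -3.711
v -3.539 1.807 -2.868
v -3.529 -0.195 -3.828
v -3.003 -0.473 -4.003
v -2.751 0.435 -2.492
v -3.012 -0.125 -4.163
v -3.218 0.197 -4.194
v -3.542 0.369 -4.086
v -3.862 0.326 -3.88
v -4.055 0.083 -3.653
v -4.047 -0.265 -3.494
v -3.841 -0.587 -3.462
v -3.516 -0.759 -3.57
v -3.196 -0.715 -3.777
v 2.524 -2.132 -2.13
v 2.781 -1.787 -2.403
v 3.533 -1.382 -1.183
v 3.276 -1.728 -0.91
v 2.491 -1.644 -2.272
v 3.243 -1.239 -1.051
v 2.216 -1.729 -2.074
v 2.969 -1.325 -0.854
v 2.086 -2.004 -1.903
v 2.838 -1.599 -0.682
v 2.16 -2.338 -1.838
v 2.913 -1.933 -0.617
v 2.405 -2.576 -1.91
v 3.157 -2.172 -0.689
v 2.705 -2.607 -2.085
v 3.457 -2.202 -0.864
v 2.92 -2.415 -2.281
v 3.673 -2.011 -1.06
v 2.95 -2.091 -2.407
v 3.703 -1.687 -1.186
v -2.853 2.185 1.634
v -1.951 2.517 2.105
v -3.487 1.675 3.206
v -2.376 3.023 2.099
v -2.984 3.21 1.914
v -3.541 3.005 1.623
v -3.836 2.487 1.336
v -3.755 1.854 1.163
v -3.33 1.348 1.17
v -2.723 1.161 1.354
v -2.165 1.366 1.645
v -1.871 1.884 1.932
v 4.306 -0.425 -0.151
v 4.791 -0.394 0.295
v 4.039 -1.623 1.198
v 3.554 -1.655 0.751
v 4.596 -0.2 0.397
v 3.844 -1.429 1.3
v 4.343 -0.05 0.391
v 3.591 -1.28 1.293
v 4.083 0.025 0.277
v 3.331 -1.204 1.179
v 3.867 0.011 0.078
v 3.115 -1.218 0.98
v 3.738 -0.089 -0.166
v 2.986 -1.318 0.736
v 3.722 -0.256 -0.407
v 2.97 -1.485 0.495
v 3.821 -0.457 -0.598
v 3.069 -1.686 0.305
v 4.016 -0.651 -0.7
v 3.264 -1.88 0.203
v 4.269 -0.8 -0.693
v 3.517 -2.03 0.209
v 4.529 -0.876 -0.579
v 3.777 -2.105 0.323
v 4.745 -0.862 -0.38
v 3.993 -2.091 0.522
v 4.874 -0.762 -0.136
v 4.122 -1.991 0.766
v 4.89 -0.595 0.105
v 4.138 -1.824 1.007
f 2 1 5
f 2 5 3
f 3 5 6
f 3 6 4
f 5 1 7
f 5 7 6
f 6 7 8
f 6 8 4
f 7 1 9
f 7 9 8
f 8 9 10
f 8 10 4
f 9 1 11
f 9 11 10
f 10 11 12
f 10 12 4
f 11 1 13
f 11 13 12
f 12 13 14
f 12 14 4
f 13 1 15
f 13 15 14
f 14 15 16
f 14 16 4
f 15 1 17
f 15 17 16
f 16 17 18
f 16 18 4
f 17 1 2
f 17 2 18
f 18 2 3
f 18 3 4
f 20 19 22
f 20 22 21
f 22 19 23
f 22 23 21
f 23 19 24
f 23 24 21
f 24 19 25
f 24 25 21
f 25 19 26
f 25 26 21
f 26 19 27
f 26 27 21
f 27 19 28
f 27 28 21
f 28 19 29
f 28 29 21
f 29 19 30
f 29 30 21
f 30 19 20
f 30 20 21
f 32 31 35
f 32 35 33
f 33 35 36
f 33 36 34
f 35 31 37
f 35 37 36
f 36 37 38
f 36 38 34
f 37 31 39
f 37 39 38
f 38 39 40
f 38 40 34
f 39 31 41
f 39 41 40
f 40 41 42
f 40 42 34
f 41 31 43
f 41 43 42
f 42 43 44
f 42 44 34
f 43 31 45
f 43 45 44
f 44 45 46
f 44 46 34
f 45 31 47
f 45 47 46
f 46 47 48
f 46 48 34
f 47 31 49
f 47 49 48
f 48 49 50
f 48 50 34
f 49 31 32
f 49 32 50
f 50 32 33
f 50 33 34
f 52 51 54
f 52 54 53
f 54 51 55
f 54 55 53
f 55 51 56
f 55 56 53
f 56 51 57
f 56 57 53
f 57 51 58
f 57 58 53
f 58 51 59
f 58 59 53
f 59 51 60
f 59 60 53
f 60 51 61
f 60 61 53
f 61 51 62
f 61 62 53
f 62 51 52
f 62 52 53
f 64 63 67
f 64 67 65
f 65 67 68
f 65 68 66
f 67 63 69
f 67 69 68
f 68 69 70
f 68 70 66
f 69 63 71
f 69 71 70
f 70 71 72
f 70 72 66
f 71 63 73
f 71 73 72
f 72 73 74
f 72 74 66
f 73 63 75
f 73 75 74
f 74 75 76
f 74 76 66
f 75 63 77
f 75 77 76
f 76 77 78
f 76 78 66
f 77 63 79
f 77 79 78
f 78 79 80
f 78 80 66
f 79 63 81
f 79 81 80
f 80 81 82
f 80 82 66
f 81 63 83
f 81 83 82
f 82 83 84
f 82 84 66
f 83 63 85
f 83 85 84
f 84 85 86
f 84 86 66
f 85 63 87
f 85 87 86
f 86 87 88
f 86 88 66
f 87 63 89
f 87 89 88
f 88 89 90
f 88 90 66
f 89 63 91
f 89 91 90
f 90 91 92
f 90 92 66
f 91 63 64
f 91 64 92
f 92 64 65
f 92 65 66



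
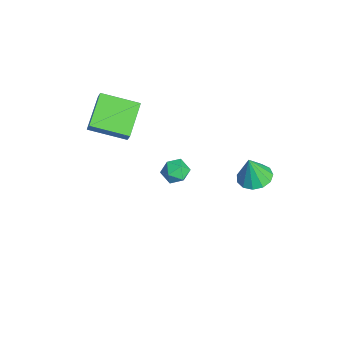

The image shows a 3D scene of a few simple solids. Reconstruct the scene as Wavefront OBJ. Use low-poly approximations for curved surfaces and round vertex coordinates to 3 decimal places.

v -2.982 1.892 -3.878
v -2.347 2.188 -3.472
v -2.573 0.672 -3.628
v -1.938 0.968 -3.222
v -2.685 1.049 -2.92
v -2.937 1.802 -3.074
v -1.983 1.058 -4.026
v -2.235 1.811 -4.18
v -1.729 1.672 -3.563
v -2.163 1.667 -2.88
v -2.757 1.193 -4.22
v -3.191 1.188 -3.537
v 2.97 4.167 1.224
v 3.828 4.362 1.233
v 3.03 3.833 2.696
v 3.587 4.783 1.338
v 3.151 5.008 1.407
v 2.657 4.966 1.418
v 2.262 4.67 1.367
v 2.092 4.215 1.271
v 2.201 3.744 1.16
v 2.553 3.407 1.069
v 3.038 3.312 1.028
v 3.501 3.488 1.049
v 3.795 3.879 1.125
v -2.011 -1.042 0.068
v -2.668 -2.935 0.626
v -3.66 -0.208 0.957
v -4.317 -2.102 1.515
v -1.603 -0.978 0.765
v -2.26 -2.872 1.323
v -3.252 -0.145 1.654
v -3.909 -2.038 2.212
f 1 12 6
f 1 6 2
f 1 2 8
f 1 8 11
f 1 11 12
f 2 6 10
f 6 12 5
f 12 11 3
f 11 8 7
f 8 2 9
f 4 10 5
f 4 5 3
f 4 3 7
f 4 7 9
f 4 9 10
f 5 10 6
f 3 5 12
f 7 3 11
f 9 7 8
f 10 9 2
f 14 13 16
f 14 16 15
f 16 13 17
f 16 17 15
f 17 13 18
f 17 18 15
f 18 13 19
f 18 19 15
f 19 13 20
f 19 20 15
f 20 13 21
f 20 21 15
f 21 13 22
f 21 22 15
f 22 13 23
f 22 23 15
f 23 13 24
f 23 24 15
f 24 13 25
f 24 25 15
f 25 13 14
f 25 14 15
f 27 29 26
f 30 27 26
f 26 29 28
f 28 30 26
f 27 33 29
f 31 27 30
f 31 33 27
f 29 33 28
f 32 30 28
f 28 33 32
f 32 31 30
f 33 31 32



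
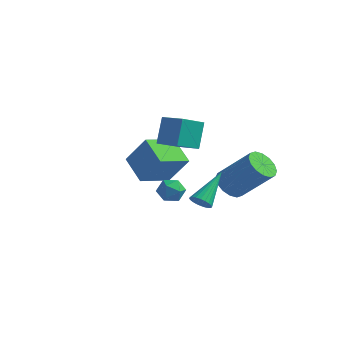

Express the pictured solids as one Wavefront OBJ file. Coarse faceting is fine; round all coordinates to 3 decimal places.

v -0.299 -1.707 2.409
v -0.465 -0.982 3.665
v 0.079 -0.519 1.773
v -0.088 0.207 3.029
v 0.868 -1.927 2.691
v 0.701 -1.201 3.947
v 1.245 -0.738 2.055
v 1.079 -0.013 3.311
v 1.752 1.103 -0.898
v 2.326 0.747 -1.381
v 3.822 1.021 0.195
v 3.248 1.377 0.678
v 2.347 1.166 -1.473
v 3.843 1.44 0.102
v 2.208 1.568 -1.412
v 3.704 1.842 0.164
v 1.948 1.846 -1.213
v 3.444 2.12 0.363
v 1.634 1.924 -0.929
v 3.131 2.198 0.647
v 1.353 1.783 -0.637
v 2.849 2.056 0.939
v 1.178 1.459 -0.415
v 2.674 1.733 1.161
v 1.157 1.04 -0.322
v 2.653 1.314 1.253
v 1.296 0.638 -0.384
v 2.792 0.912 1.192
v 1.556 0.36 -0.583
v 3.052 0.634 0.993
v 1.869 0.282 -0.867
v 3.366 0.556 0.709
v 2.151 0.424 -1.159
v 3.647 0.697 0.417
v -1.674 1.582 -1.823
v -2.25 0.035 -1.307
v -2.883 2.285 -1.065
v -3.459 0.737 -0.55
v -0.681 1.703 -0.35
v -1.257 0.155 0.165
v -1.89 2.405 0.407
v -2.466 0.858 0.923
v 3.174 -3.898 0.813
v 3.673 -3.819 0.654
v 3.286 -2.342 1.947
v 3.569 -3.709 0.514
v 3.404 -3.628 0.419
v 3.204 -3.588 0.384
v 3 -3.595 0.414
v 2.822 -3.649 0.505
v 2.697 -3.74 0.643
v 2.645 -3.856 0.806
v 2.674 -3.978 0.971
v 2.779 -4.088 1.111
v 2.943 -4.169 1.206
v 3.143 -4.209 1.241
v 3.348 -4.202 1.211
v 3.526 -4.148 1.12
v 3.65 -4.057 0.982
v 3.702 -3.941 0.819
v -1.207 1.398 -1.763
v -0.828 0.98 -1.306
v -1.292 0.5 -2.514
v -0.913 0.082 -2.057
v -1.585 0.293 -1.884
v -1.533 0.848 -1.419
v -0.587 0.632 -2.401
v -0.535 1.187 -1.936
v -0.446 0.507 -1.7
v -1.062 0.297 -1.381
v -1.058 1.183 -2.439
v -1.674 0.973 -2.12
f 2 4 1
f 5 2 1
f 1 4 3
f 3 5 1
f 2 8 4
f 6 2 5
f 6 8 2
f 4 8 3
f 7 5 3
f 3 8 7
f 7 6 5
f 8 6 7
f 10 9 13
f 10 13 11
f 11 13 14
f 11 14 12
f 13 9 15
f 13 15 14
f 14 15 16
f 14 16 12
f 15 9 17
f 15 17 16
f 16 17 18
f 16 18 12
f 17 9 19
f 17 19 18
f 18 19 20
f 18 20 12
f 19 9 21
f 19 21 20
f 20 21 22
f 20 22 12
f 21 9 23
f 21 23 22
f 22 23 24
f 22 24 12
f 23 9 25
f 23 25 24
f 24 25 26
f 24 26 12
f 25 9 27
f 25 27 26
f 26 27 28
f 26 28 12
f 27 9 29
f 27 29 28
f 28 29 30
f 28 30 12
f 29 9 31
f 29 31 30
f 30 31 32
f 30 32 12
f 31 9 33
f 31 33 32
f 32 33 34
f 32 34 12
f 33 9 10
f 33 10 34
f 34 10 11
f 34 11 12
f 36 38 35
f 39 36 35
f 35 38 37
f 37 39 35
f 36 42 38
f 40 36 39
f 40 42 36
f 38 42 37
f 41 39 37
f 37 42 41
f 41 40 39
f 42 40 41
f 44 43 46
f 44 46 45
f 46 43 47
f 46 47 45
f 47 43 48
f 47 48 45
f 48 43 49
f 48 49 45
f 49 43 50
f 49 50 45
f 50 43 51
f 50 51 45
f 51 43 52
f 51 52 45
f 52 43 53
f 52 53 45
f 53 43 54
f 53 54 45
f 54 43 55
f 54 55 45
f 55 43 56
f 55 56 45
f 56 43 57
f 56 57 45
f 57 43 58
f 57 58 45
f 58 43 59
f 58 59 45
f 59 43 60
f 59 60 45
f 60 43 44
f 60 44 45
f 61 72 66
f 61 66 62
f 61 62 68
f 61 68 71
f 61 71 72
f 62 66 70
f 66 72 65
f 72 71 63
f 71 68 67
f 68 62 69
f 64 70 65
f 64 65 63
f 64 63 67
f 64 67 69
f 64 69 70
f 65 70 66
f 63 65 72
f 67 63 71
f 69 67 68
f 70 69 62



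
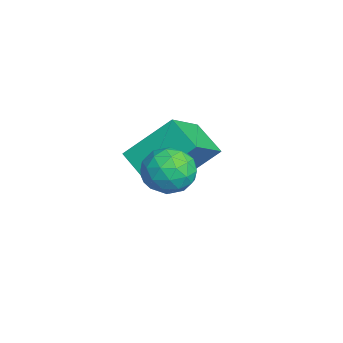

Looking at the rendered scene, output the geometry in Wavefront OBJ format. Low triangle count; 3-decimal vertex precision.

v -3.206 -1.085 -1.252
v -3.249 0.208 -0.059
v -2.381 -0.538 -1.816
v -2.423 0.756 -0.624
v -2.097 -1.856 -0.376
v -2.139 -0.562 0.816
v -1.271 -1.308 -0.941
v -1.314 -0.015 0.252
v 0.275 -0.247 0.797
v 0.868 -0.717 0.839
v -0.268 -1.003 0.001
v 0.325 -1.473 0.043
v -0.135 -1.39 0.638
v 0.2 -0.923 1.13
v 0.4 -0.797 -0.29
v 0.735 -0.33 0.202
v 0.945 -1.056 0.167
v 0.614 -1.423 0.741
v -0.014 -0.297 0.099
v -0.345 -0.664 0.673
v 0.619 -0.416 0.888
v -0.019 -1.304 -0.048
v -0.29 -1.256 0.302
v 0.059 -1.532 0.326
v 0.227 -0.537 1.059
v 0.575 -0.813 1.084
v -0.015 -1.209 0.966
v 0.025 -0.907 -0.244
v 0.373 -1.183 -0.219
v 0.541 -0.188 0.514
v 0.89 -0.464 0.538
v 0.615 -0.511 -0.126
v 1.013 -0.891 0.517
v 0.694 -1.336 0.049
v 0.738 -0.938 -0.146
v 0.935 -0.664 0.143
v 0.818 -1.107 0.855
v 0.499 -1.551 0.387
v 0.229 -1.503 0.737
v 0.426 -1.228 1.026
v 0.863 -1.306 0.46
v 0.101 -0.169 0.453
v -0.218 -0.613 -0.015
v 0.174 -0.492 -0.186
v 0.371 -0.217 0.103
v -0.094 -0.384 0.791
v -0.413 -0.829 0.323
v -0.335 -1.056 0.697
v -0.138 -0.782 0.986
v -0.263 -0.414 0.38
f 2 4 1
f 5 2 1
f 1 4 3
f 3 5 1
f 2 8 4
f 6 2 5
f 6 8 2
f 4 8 3
f 7 5 3
f 3 8 7
f 7 6 5
f 8 6 7
f 9 46 25
f 46 20 49
f 25 49 14
f 46 49 25
f 9 25 21
f 25 14 26
f 21 26 10
f 25 26 21
f 9 21 30
f 21 10 31
f 30 31 16
f 21 31 30
f 9 30 42
f 30 16 45
f 42 45 19
f 30 45 42
f 9 42 46
f 42 19 50
f 46 50 20
f 42 50 46
f 10 26 37
f 26 14 40
f 37 40 18
f 26 40 37
f 14 49 27
f 49 20 48
f 27 48 13
f 49 48 27
f 20 50 47
f 50 19 43
f 47 43 11
f 50 43 47
f 19 45 44
f 45 16 32
f 44 32 15
f 45 32 44
f 16 31 36
f 31 10 33
f 36 33 17
f 31 33 36
f 12 38 24
f 38 18 39
f 24 39 13
f 38 39 24
f 12 24 22
f 24 13 23
f 22 23 11
f 24 23 22
f 12 22 29
f 22 11 28
f 29 28 15
f 22 28 29
f 12 29 34
f 29 15 35
f 34 35 17
f 29 35 34
f 12 34 38
f 34 17 41
f 38 41 18
f 34 41 38
f 13 39 27
f 39 18 40
f 27 40 14
f 39 40 27
f 11 23 47
f 23 13 48
f 47 48 20
f 23 48 47
f 15 28 44
f 28 11 43
f 44 43 19
f 28 43 44
f 17 35 36
f 35 15 32
f 36 32 16
f 35 32 36
f 18 41 37
f 41 17 33
f 37 33 10
f 41 33 37



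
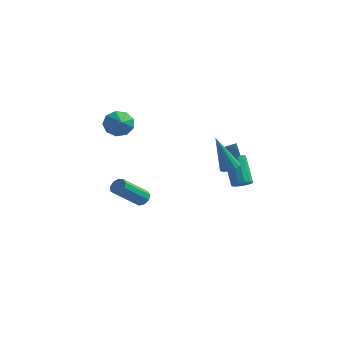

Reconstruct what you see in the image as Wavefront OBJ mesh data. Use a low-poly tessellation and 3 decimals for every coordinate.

v -2.416 2.32 -4.655
v -2.212 2.622 -4.256
v -3.119 1.401 -2.867
v -3.324 1.1 -3.265
v -2.542 2.753 -4.357
v -3.449 1.532 -2.967
v -2.814 2.681 -4.597
v -3.721 1.461 -3.208
v -2.899 2.441 -4.864
v -3.807 1.22 -3.475
v -2.759 2.144 -5.033
v -3.666 0.923 -3.644
v -2.458 1.93 -5.025
v -3.365 0.709 -3.636
v -2.138 1.898 -4.844
v -3.045 0.677 -3.454
v -1.948 2.064 -4.574
v -2.855 0.843 -3.185
v -1.977 2.35 -4.342
v -2.884 1.129 -2.952
v 3.08 2.524 -2.643
v 3.512 2.91 -2.69
v 2.791 3.881 -1.344
v 2.36 3.496 -1.297
v 3.275 3.012 -2.891
v 2.554 3.983 -1.544
v 2.976 2.959 -3.013
v 2.255 3.93 -1.666
v 2.71 2.769 -3.017
v 1.99 3.74 -1.671
v 2.562 2.501 -2.903
v 1.842 3.472 -1.557
v 2.579 2.24 -2.707
v 1.858 3.211 -1.36
v 2.754 2.07 -2.49
v 2.034 3.041 -1.143
v 3.034 2.044 -2.322
v 2.313 3.015 -0.975
v 3.328 2.171 -2.256
v 2.607 3.142 -0.909
v 3.543 2.41 -2.313
v 2.822 3.381 -0.966
v 3.612 2.685 -2.475
v 2.891 3.656 -1.128
v -3.516 1.803 1.042
v -2.997 1.658 0.385
v -3.004 0.937 1.638
v -2.758 2.046 0.744
v -2.873 2.322 1.243
v -3.289 2.354 1.648
v -3.812 2.129 1.769
v -4.195 1.752 1.55
v -4.261 1.398 1.093
v -3.979 1.234 0.612
v -3.479 1.337 0.332
v 2.39 2.601 -0.488
v 2.684 3.019 -0.393
v 2.91 1.979 0.628
v 2.328 3.039 -0.215
v 2.009 2.803 -0.198
v 1.912 2.449 -0.351
v 2.095 2.183 -0.584
v 2.451 2.163 -0.761
v 2.771 2.399 -0.779
v 2.868 2.754 -0.626
v 3.86 -1.908 1.009
v 4.258 -2.265 1.14
v 3.12 -2.012 2.971
v 4.371 -1.982 1.198
v 4.322 -1.676 1.195
v 4.126 -1.444 1.134
v 3.846 -1.359 1.032
v 3.57 -1.449 0.924
v 3.386 -1.684 0.842
v 3.353 -1.991 0.813
v 3.48 -2.272 0.846
v 3.728 -2.437 0.931
v 4.018 -2.434 1.041
f 2 1 5
f 2 5 3
f 3 5 6
f 3 6 4
f 5 1 7
f 5 7 6
f 6 7 8
f 6 8 4
f 7 1 9
f 7 9 8
f 8 9 10
f 8 10 4
f 9 1 11
f 9 11 10
f 10 11 12
f 10 12 4
f 11 1 13
f 11 13 12
f 12 13 14
f 12 14 4
f 13 1 15
f 13 15 14
f 14 15 16
f 14 16 4
f 15 1 17
f 15 17 16
f 16 17 18
f 16 18 4
f 17 1 19
f 17 19 18
f 18 19 20
f 18 20 4
f 19 1 2
f 19 2 20
f 20 2 3
f 20 3 4
f 22 21 25
f 22 25 23
f 23 25 26
f 23 26 24
f 25 21 27
f 25 27 26
f 26 27 28
f 26 28 24
f 27 21 29
f 27 29 28
f 28 29 30
f 28 30 24
f 29 21 31
f 29 31 30
f 30 31 32
f 30 32 24
f 31 21 33
f 31 33 32
f 32 33 34
f 32 34 24
f 33 21 35
f 33 35 34
f 34 35 36
f 34 36 24
f 35 21 37
f 35 37 36
f 36 37 38
f 36 38 24
f 37 21 39
f 37 39 38
f 38 39 40
f 38 40 24
f 39 21 41
f 39 41 40
f 40 41 42
f 40 42 24
f 41 21 43
f 41 43 42
f 42 43 44
f 42 44 24
f 43 21 22
f 43 22 44
f 44 22 23
f 44 23 24
f 46 45 48
f 46 48 47
f 48 45 49
f 48 49 47
f 49 45 50
f 49 50 47
f 50 45 51
f 50 51 47
f 51 45 52
f 51 52 47
f 52 45 53
f 52 53 47
f 53 45 54
f 53 54 47
f 54 45 55
f 54 55 47
f 55 45 46
f 55 46 47
f 57 56 59
f 57 59 58
f 59 56 60
f 59 60 58
f 60 56 61
f 60 61 58
f 61 56 62
f 61 62 58
f 62 56 63
f 62 63 58
f 63 56 64
f 63 64 58
f 64 56 65
f 64 65 58
f 65 56 57
f 65 57 58
f 67 66 69
f 67 69 68
f 69 66 70
f 69 70 68
f 70 66 71
f 70 71 68
f 71 66 72
f 71 72 68
f 72 66 73
f 72 73 68
f 73 66 74
f 73 74 68
f 74 66 75
f 74 75 68
f 75 66 76
f 75 76 68
f 76 66 77
f 76 77 68
f 77 66 78
f 77 78 68
f 78 66 67
f 78 67 68



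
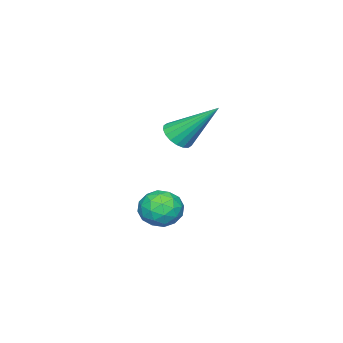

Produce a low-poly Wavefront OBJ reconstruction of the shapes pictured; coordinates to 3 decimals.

v -0.951 1.733 -2.928
v -0.238 1.314 -2.591
v -1.822 0.846 -2.189
v -1.109 0.427 -1.852
v -1.293 1.265 -1.603
v -0.755 1.813 -2.06
v -1.305 0.347 -2.72
v -0.767 0.895 -3.177
v -0.457 0.457 -2.462
v -0.449 1.024 -1.772
v -1.611 1.136 -3.008
v -1.603 1.703 -2.318
v -0.518 1.601 -2.824
v -1.542 0.559 -1.956
v -1.65 1.051 -1.81
v -1.231 0.805 -1.611
v -0.822 1.895 -2.512
v -0.403 1.648 -2.314
v -1.023 1.62 -1.733
v -1.657 0.512 -2.466
v -1.238 0.265 -2.268
v -0.829 1.355 -3.169
v -0.41 1.109 -2.97
v -1.037 0.54 -3.047
v -0.227 0.851 -2.55
v -0.739 0.33 -2.116
v -0.855 0.283 -2.627
v -0.538 0.605 -2.895
v -0.223 1.184 -2.145
v -0.735 0.663 -1.711
v -0.843 1.156 -1.564
v -0.527 1.478 -1.832
v -0.352 0.681 -2.069
v -1.325 1.497 -3.069
v -1.837 0.976 -2.635
v -1.533 0.682 -2.948
v -1.217 1.004 -3.216
v -1.321 1.83 -2.664
v -1.833 1.309 -2.23
v -1.522 1.555 -1.885
v -1.205 1.877 -2.153
v -1.708 1.479 -2.711
v -1.579 1.446 1.18
v -0.996 1.772 1.007
v -1.941 2.934 2.76
v -1.206 1.909 0.83
v -1.49 1.954 0.722
v -1.792 1.899 0.705
v -2.051 1.754 0.782
v -2.217 1.548 0.938
v -2.256 1.322 1.142
v -2.162 1.12 1.354
v -1.952 0.983 1.531
v -1.668 0.938 1.638
v -1.366 0.993 1.655
v -1.107 1.138 1.578
v -0.941 1.345 1.422
v -0.901 1.571 1.218
f 1 38 17
f 38 12 41
f 17 41 6
f 38 41 17
f 1 17 13
f 17 6 18
f 13 18 2
f 17 18 13
f 1 13 22
f 13 2 23
f 22 23 8
f 13 23 22
f 1 22 34
f 22 8 37
f 34 37 11
f 22 37 34
f 1 34 38
f 34 11 42
f 38 42 12
f 34 42 38
f 2 18 29
f 18 6 32
f 29 32 10
f 18 32 29
f 6 41 19
f 41 12 40
f 19 40 5
f 41 40 19
f 12 42 39
f 42 11 35
f 39 35 3
f 42 35 39
f 11 37 36
f 37 8 24
f 36 24 7
f 37 24 36
f 8 23 28
f 23 2 25
f 28 25 9
f 23 25 28
f 4 30 16
f 30 10 31
f 16 31 5
f 30 31 16
f 4 16 14
f 16 5 15
f 14 15 3
f 16 15 14
f 4 14 21
f 14 3 20
f 21 20 7
f 14 20 21
f 4 21 26
f 21 7 27
f 26 27 9
f 21 27 26
f 4 26 30
f 26 9 33
f 30 33 10
f 26 33 30
f 5 31 19
f 31 10 32
f 19 32 6
f 31 32 19
f 3 15 39
f 15 5 40
f 39 40 12
f 15 40 39
f 7 20 36
f 20 3 35
f 36 35 11
f 20 35 36
f 9 27 28
f 27 7 24
f 28 24 8
f 27 24 28
f 10 33 29
f 33 9 25
f 29 25 2
f 33 25 29
f 44 43 46
f 44 46 45
f 46 43 47
f 46 47 45
f 47 43 48
f 47 48 45
f 48 43 49
f 48 49 45
f 49 43 50
f 49 50 45
f 50 43 51
f 50 51 45
f 51 43 52
f 51 52 45
f 52 43 53
f 52 53 45
f 53 43 54
f 53 54 45
f 54 43 55
f 54 55 45
f 55 43 56
f 55 56 45
f 56 43 57
f 56 57 45
f 57 43 58
f 57 58 45
f 58 43 44
f 58 44 45

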